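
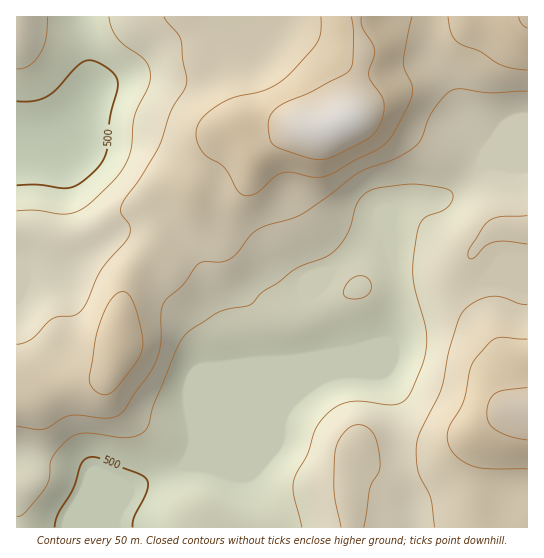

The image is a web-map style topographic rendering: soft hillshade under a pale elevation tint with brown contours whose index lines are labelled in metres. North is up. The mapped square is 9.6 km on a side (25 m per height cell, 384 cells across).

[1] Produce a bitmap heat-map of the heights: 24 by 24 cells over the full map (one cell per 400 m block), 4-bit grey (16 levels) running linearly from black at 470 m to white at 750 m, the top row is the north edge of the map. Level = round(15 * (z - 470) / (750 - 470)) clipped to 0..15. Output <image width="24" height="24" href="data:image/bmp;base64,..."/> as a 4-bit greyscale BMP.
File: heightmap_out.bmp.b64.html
<image width="24" height="24" href="data:image/bmp;base64,Qk2WAQAAAAAAAHYAAAAoAAAAGAAAABgAAAABAAQAAAAAACABAAATCwAAEwsAABAAAAAAAAAAAAAAABEREQAiIiIAMzMzAERERABVVVUAZmZmAHd3dwCIiIgAmZmZAKqqqgC7u7sAzMzMAN3d3QDu7u4A////AEIREjREM0VndmeJmVQhESMzM0Vnd2eJmVQhEiIiIjVnd3iZmVUyIzIiIiRnd3iru2ZVVUMiIiNXdmiszZiIhkMiIiNFVVeb3ZmZqFMiIiIjM0aLzImauXMiIiIiIjWKu3iJuoUzMzMiIjV5qmd5uoVEREQzMzV4mFZoqoZVREREQ0V3d1VnmYdmVUREREZ3d1VWeIh3ZVREREZ3d1ZmZ4iIdmZUREVnd1VWd4iIh3dlRERWdzM0Z4mZmYh1RERFZhESRomZq5qoZVVVVQABJXiavM3bqHZlVQABJGirzN7u2odlVREBJGeavN7u7JdmVSIRE1eImrzd3Kh3d0MhI1Z4iJq8y5iJmmQyNWd3d4msy5maq2QzRmd3d4isy6mqvA=="/>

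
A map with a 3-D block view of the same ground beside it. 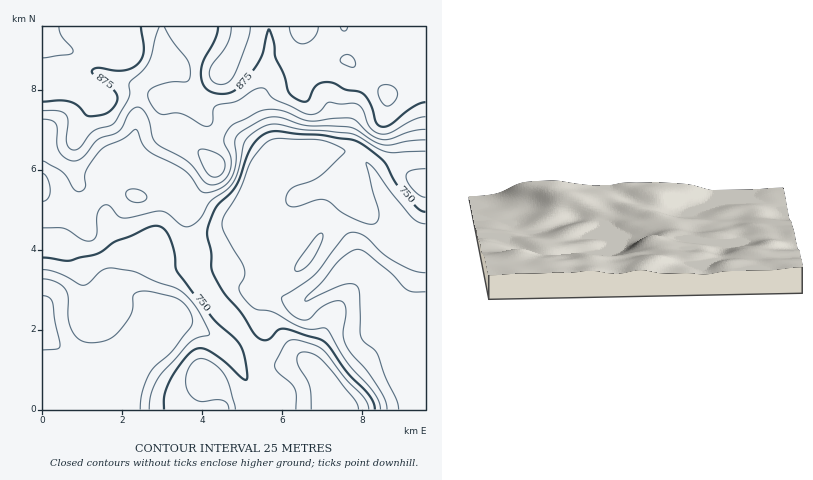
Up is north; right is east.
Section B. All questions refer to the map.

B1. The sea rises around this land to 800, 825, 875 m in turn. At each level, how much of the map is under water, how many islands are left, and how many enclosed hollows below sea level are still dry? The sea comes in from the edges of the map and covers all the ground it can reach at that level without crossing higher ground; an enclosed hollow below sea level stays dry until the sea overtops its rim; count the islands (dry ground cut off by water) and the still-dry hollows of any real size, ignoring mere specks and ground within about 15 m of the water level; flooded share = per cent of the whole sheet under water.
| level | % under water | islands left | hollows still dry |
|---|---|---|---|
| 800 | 67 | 0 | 0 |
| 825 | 72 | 0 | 0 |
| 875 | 86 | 0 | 0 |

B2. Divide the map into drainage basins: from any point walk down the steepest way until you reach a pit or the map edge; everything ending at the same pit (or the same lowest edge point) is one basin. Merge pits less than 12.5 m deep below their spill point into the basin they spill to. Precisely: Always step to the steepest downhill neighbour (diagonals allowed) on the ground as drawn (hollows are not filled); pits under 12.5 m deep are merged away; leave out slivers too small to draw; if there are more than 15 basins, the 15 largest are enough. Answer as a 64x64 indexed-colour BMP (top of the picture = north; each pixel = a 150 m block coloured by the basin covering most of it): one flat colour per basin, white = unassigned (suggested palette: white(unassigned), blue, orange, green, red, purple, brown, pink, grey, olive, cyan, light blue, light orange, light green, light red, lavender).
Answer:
<image width="64" height="64" href="data:image/bmp;base64,Qk12CAAAAAAAAHYAAAAoAAAAQAAAAEAAAAABAAQAAAAAAAAIAAATCwAAEwsAABAAAAAAAAAA////ALR3HwAOf/8ALKAsACgn1gC9Z5QAS1aMAMJ34wB/f38AIr28AM++FwDox64AeLv/AIrfmACWmP8A1bDFACIiIiIiIiIiIiIiIiIhEREiIiIiIiIiIRERERERERERIiIiIiIiIiIiIiIiIiEREiIiIiIiIiIiEREREREREREiIiIiIiIiIiIiIiIiIRESIiIiIiIiIiIRERERERERESIiIiIiIiIiIiIiIiIhESIiIiIiIiIiIhERERERERERIiIiIiIiIiIiIiIiIiESIiIiIiIiIiIhEREREREREREiIiIiIiIiIiIiIiIiIiIiIiIiIiIiIiERERERERERESIiIiIiIiIiIiIiIiIiIiIiIiIiIiIiERERERERERERIiIiIiIiIiIiIiIiIiIiIiIiIiEiIiEREREREREREREiIiIiIiIiIiIiIiIiIiIiIiIhERERERERERERERERESIiIiIiIiIiIiIiIiIiIiIiIhERERERERERERERERERIiIiIiIiIiIiIiIiIiIiIiIhEREREREREREREREREREiIiIiIiIiIiIiIiIiIiIiIhERERERERERERERERERESIiIiIiIiIiIiIiIiIiIiIiERERERERERERERERERERIiIiIiIiIiIiIiIiIiIiIiEREREREREREREREREREREiIiIiIiIiIiIiIiIiIiIiERERERERERERERERERERESIiIiIiIiIiIiIiIiIiIiERERERERERERERERERERERIiIiIiIiIiIiIiIiIiIiEREREREREREREREREREREREiIiIiIiIiIiIiIiIiIiERERERERERERERERERERERESIiIiIiIiIiIiIiIiIiERERERERERERERERERERERERIiIiIiIiIiIiIiIiIiIREREREREREREREREREREREREiIiIiIiIiIiIiIiIiIRERERERERERERERERERERERESIiIiIiIiIiIiIiIiIRERERERERERERERERERERERERIiIiIiIiIiIiIiIiIREREREREREREREREREREREREREiIiIiIiIiIiIiIiIhERERERERERERERERERERERERESIiIiIiIiIiIiIiIiERERERERERERERERERERERERERIiIiIiIiIiIiIiIiIREREREREREREREREREREREREREiIiIiIiIiIiIiIiIhERERERERERERERERERERERERESIiIiIiIiIiIiIiIhERERERERERERERERERERERERERIiIiIiIiIiIiIiIiEREREREREREREREREREREREREREiIiIiIiIiIiIiIiIRERERERERERERERERERERERERESIiIiIiIiIiIiIiIhERERERERERERERERERERERERERIiIiIiIiIiIiIiIiEREREREREREREREREREREREREREiIiIiIiIiIiIiIiIRERERERERERERERERERERERERESIiIiIiIiIiIiIiIhERERERERERERERERERERERERERIiIiIiIiIiIiIiIREREREREREREREREREREREREREREiIiIiIiIiIiERERERERERERERERERERERERERERERESIiIiIiIiERERERERERERERERERERERERERERERERERIiIiIREREREREREREREREREREREREREREREREREREREiIiIRERERERERERERERERERERERERERERERERERERESIiIhERERERERERERERERERERERERERERERERERERERIiIhEREREREREREREREREREREREREREREREREREREREiIiERERERERERERERERERERERERERERERERERERERESIiIRERERERERERERERERERERERERERERERERERERERIiIhEREREREREREREREREREREREREREREREREREREREiIiERERERERERERERERERERERERERERERERERERERESIiIhERERERERERERERERERERERERERERERERERERERIiIiEREREREREREREREREREREREREREREREREREREREiIiIhERERERERERERERERERERERERERERERERERERESIiIiERERERERERERERERERERERERERERERERERERERIiIiIhEREREREREREREREREREREREREREREREREREREiIiIiERERERERERERERERERERERERERERERERERERESIiIiIhERERERERERERERERERERERERERERERERERERIiIiIiEREREREREREREREREREREREREREREREREREREiIiIRERERERERERERERERERERERERERERERERERERERERERERERERERERERERERERERERERERERERERERERERERERERERERERERERERERERERERERERERERERERERERERERERERERERERERERERERERERERERERERERERERERERERERERERERERERERERERERERERERERERERERERERERERERERERERERERERERERERERERERERERERERERERERERERERERERERERERERERERERERERERERERERERERERERERERERERERERERERERERERERERERERERERERERERERERERERERERERERERERERERERERERERERERERERERERERERERERERERERERERERERERERERERERERERERERERERERERERERERERERERERERERERERERERERERERERERER"/>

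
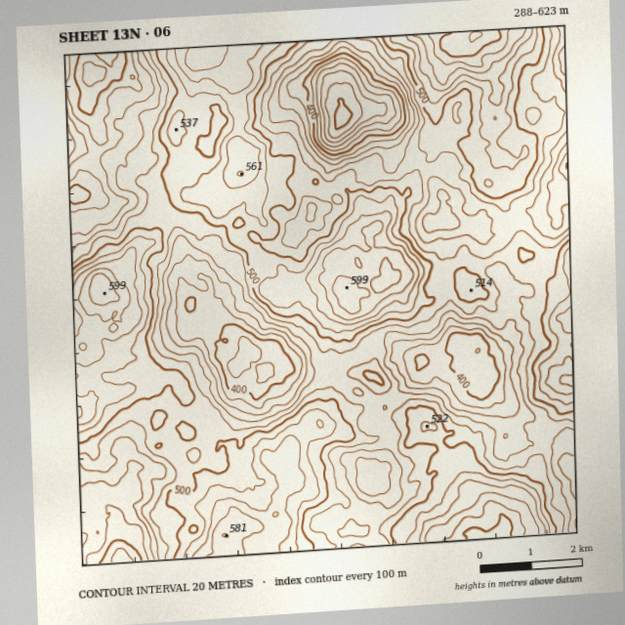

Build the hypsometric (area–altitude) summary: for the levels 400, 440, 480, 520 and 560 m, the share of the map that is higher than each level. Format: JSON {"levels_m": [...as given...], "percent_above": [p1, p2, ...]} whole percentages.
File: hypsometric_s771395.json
{"levels_m": [400, 440, 480, 520, 560], "percent_above": [94, 81, 56, 24, 7]}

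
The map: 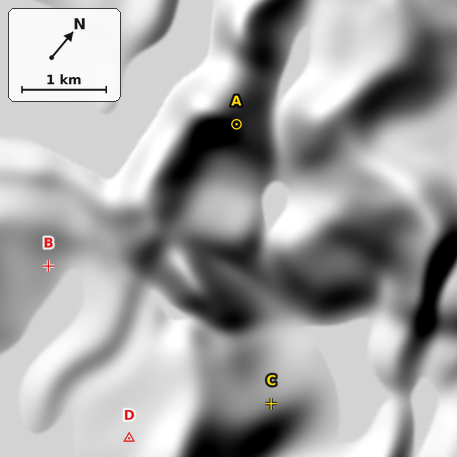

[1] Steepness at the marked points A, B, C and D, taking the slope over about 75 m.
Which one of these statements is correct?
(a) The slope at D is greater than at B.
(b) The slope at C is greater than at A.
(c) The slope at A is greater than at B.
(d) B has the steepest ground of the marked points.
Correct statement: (c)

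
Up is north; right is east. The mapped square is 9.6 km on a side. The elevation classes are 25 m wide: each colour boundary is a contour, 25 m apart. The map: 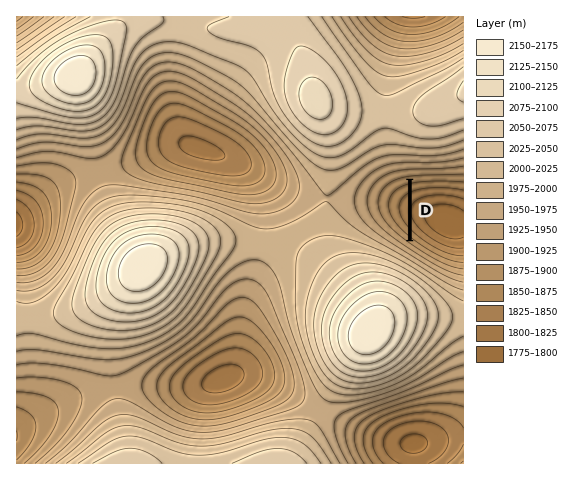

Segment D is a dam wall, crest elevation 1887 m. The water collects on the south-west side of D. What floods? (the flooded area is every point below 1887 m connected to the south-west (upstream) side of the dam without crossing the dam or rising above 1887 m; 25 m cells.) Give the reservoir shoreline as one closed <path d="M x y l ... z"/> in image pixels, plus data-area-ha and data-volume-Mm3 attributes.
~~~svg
<path d="M407 180l-5 2-11 6-5 6-2 6 0 8 3 9 19 21 2-1-1-57z" data-area-ha="45" data-volume-Mm3="10.20"/>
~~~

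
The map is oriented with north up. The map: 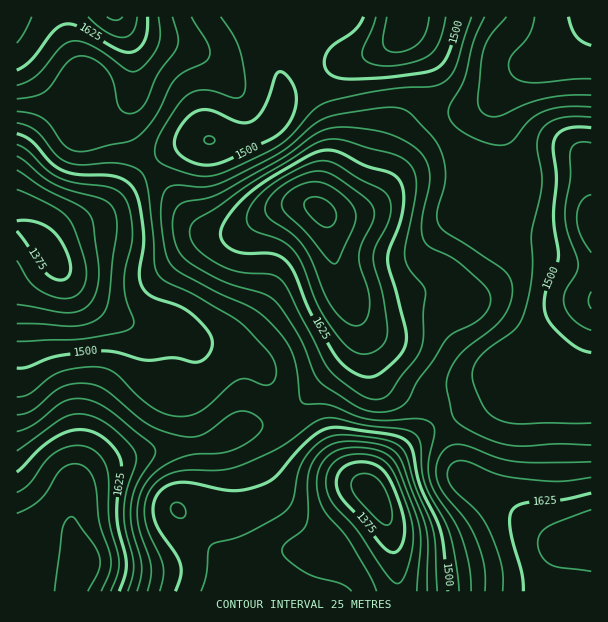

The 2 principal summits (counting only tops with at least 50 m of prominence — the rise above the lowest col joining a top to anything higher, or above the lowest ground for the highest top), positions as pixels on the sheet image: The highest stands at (321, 210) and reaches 1732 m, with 396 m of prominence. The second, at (83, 566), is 1715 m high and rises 170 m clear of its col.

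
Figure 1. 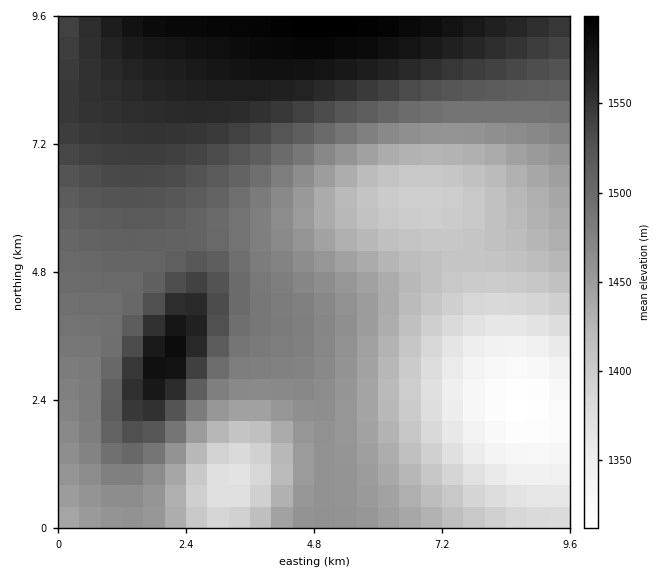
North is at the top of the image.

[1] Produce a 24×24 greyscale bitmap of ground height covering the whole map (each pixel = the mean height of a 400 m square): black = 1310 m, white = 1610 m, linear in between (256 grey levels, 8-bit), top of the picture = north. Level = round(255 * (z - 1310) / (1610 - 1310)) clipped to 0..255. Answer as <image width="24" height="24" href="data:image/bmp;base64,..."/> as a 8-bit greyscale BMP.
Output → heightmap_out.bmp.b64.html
<image width="24" height="24" href="data:image/bmp;base64,Qk12BgAAAAAAADYEAAAoAAAAGAAAABgAAAABAAgAAAAAAEACAAATCwAAEwsAAAABAAAAAAAAAAAAAAEBAQACAgIAAwMDAAQEBAAFBQUABgYGAAcHBwAICAgACQkJAAoKCgALCwsADAwMAA0NDQAODg4ADw8PABAQEAAREREAEhISABMTEwAUFBQAFRUVABYWFgAXFxcAGBgYABkZGQAaGhoAGxsbABwcHAAdHR0AHh4eAB8fHwAgICAAISEhACIiIgAjIyMAJCQkACUlJQAmJiYAJycnACgoKAApKSkAKioqACsrKwAsLCwALS0tAC4uLgAvLy8AMDAwADExMQAyMjIAMzMzADQ0NAA1NTUANjY2ADc3NwA4ODgAOTk5ADo6OgA7OzsAPDw8AD09PQA+Pj4APz8/AEBAQABBQUEAQkJCAENDQwBEREQARUVFAEZGRgBHR0cASEhIAElJSQBKSkoAS0tLAExMTABNTU0ATk5OAE9PTwBQUFAAUVFRAFJSUgBTU1MAVFRUAFVVVQBWVlYAV1dXAFhYWABZWVkAWlpaAFtbWwBcXFwAXV1dAF5eXgBfX18AYGBgAGFhYQBiYmIAY2NjAGRkZABlZWUAZmZmAGdnZwBoaGgAaWlpAGpqagBra2sAbGxsAG1tbQBubm4Ab29vAHBwcABxcXEAcnJyAHNzcwB0dHQAdXV1AHZ2dgB3d3cAeHh4AHl5eQB6enoAe3t7AHx8fAB9fX0Afn5+AH9/fwCAgIAAgYGBAIKCggCDg4MAhISEAIWFhQCGhoYAh4eHAIiIiACJiYkAioqKAIuLiwCMjIwAjY2NAI6OjgCPj48AkJCQAJGRkQCSkpIAk5OTAJSUlACVlZUAlpaWAJeXlwCYmJgAmZmZAJqamgCbm5sAnJycAJ2dnQCenp4An5+fAKCgoAChoaEAoqKiAKOjowCkpKQApaWlAKampgCnp6cAqKioAKmpqQCqqqoAq6urAKysrACtra0Arq6uAK+vrwCwsLAAsbGxALKysgCzs7MAtLS0ALW1tQC2trYAt7e3ALi4uAC5ubkAurq6ALu7uwC8vLwAvb29AL6+vgC/v78AwMDAAMHBwQDCwsIAw8PDAMTExADFxcUAxsbGAMfHxwDIyMgAycnJAMrKygDLy8sAzMzMAM3NzQDOzs4Az8/PANDQ0ADR0dEA0tLSANPT0wDU1NQA1dXVANbW1gDX19cA2NjYANnZ2QDa2toA29vbANzc3ADd3d0A3t7eAN/f3wDg4OAA4eHhAOLi4gDj4+MA5OTkAOXl5QDm5uYA5+fnAOjo6ADp6ekA6urqAOvr6wDs7OwA7e3tAO7u7gDv7+8A8PDwAPHx8QDy8vIA8/PzAPT09AD19fUA9vb2APf39wD4+PgA+fn5APr6+gD7+/sA/Pz8AP39/QD+/v4A////AHB4fX96aVFCRltyfoB+enVuZVtRSEE9O3Z9goN8aEk1NEhmen99eXJoXVBDOTEtLXyEjo+Eb082MUBfd399d21hUkM0KCAdH4KLnKSYfmBGPEdgd398dGlaSDUlGBEPE4aQqLqzmHhhVVpre4B8cmRSPioZDAYGDIuSrcrPtpJ8cnN6gYJ8cWFNOCMSBwIDCo6Tq8/h0q2Ph4WHh4R8cGBMNiISCAQGD5KUpMrn5cWgkY+Oi4Z+cmFOOSYXDwwQGZaXnrzg69WvmJSRjoiAdGVTQC8jHBofKJqbnK3O49m5nZaTj4mBdmlZSjwyLS0xOZ2en6S60dK8oZaTjoiAd2tfU0hBPj9DSqChoqOrvMO3oZWQioN8c2phWFFNTU9TWKOlpqanrLKtnpKLg3tza2NdWFVUVVldYqWoqquqqaikmY+GfHJpYFlVUlJUWF1jaKmtr7CvraiimY+Dd2tgV1BMS01SWF5la6+ztre2tK+on5OHeWtfVU5KSUxRWGBob7e7vr++vLexqJ2Rg3ZpXlZSUVNYX2Zudb/DxsbGxMG8tayilYl9cmplY2RnbHJ5fsbKzM3NzMvIxL62rKKYj4eBfn1+gYSIi8rNz9HS09TT0s7Kw7y0raagnJqYmJmam8nO0dTW2Nrc3dzb19POyMK9uLWyr62rqsfO1Njb3uDj5ebn5uTh3dnUz8vGwr67t8bQ2N7i5Obp6+3v8O/u6+jk39vW0czHwsPR3ebs7u/v8PL09fb19PHu6uXg29XQyg=="/>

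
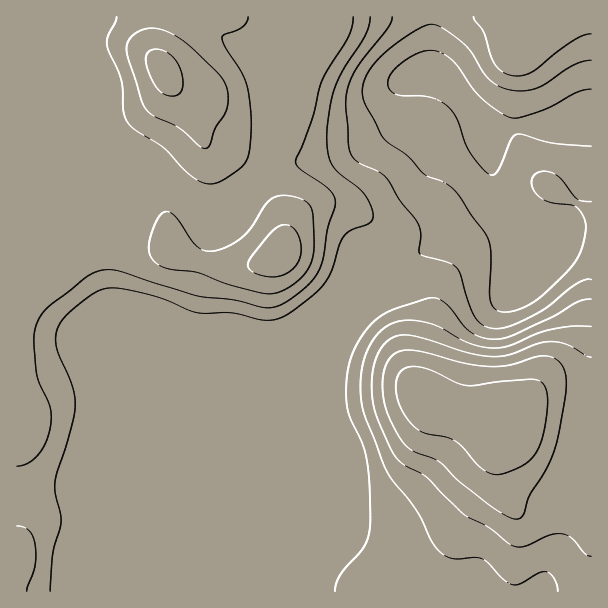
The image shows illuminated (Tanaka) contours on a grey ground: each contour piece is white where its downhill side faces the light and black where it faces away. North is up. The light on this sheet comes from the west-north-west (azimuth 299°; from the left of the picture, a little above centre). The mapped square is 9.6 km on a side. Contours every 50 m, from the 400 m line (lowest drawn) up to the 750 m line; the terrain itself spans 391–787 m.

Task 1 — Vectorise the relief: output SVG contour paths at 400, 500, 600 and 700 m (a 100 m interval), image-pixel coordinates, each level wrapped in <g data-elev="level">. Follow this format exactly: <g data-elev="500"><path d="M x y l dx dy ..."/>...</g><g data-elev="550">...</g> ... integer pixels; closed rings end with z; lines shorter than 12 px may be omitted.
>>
<g data-elev="400"><path d="M591 146l-37-3-32-9-6 0-6 7-12 29-3 4-4 1-9-7-12-16-5-9-8-24-10-13-7-5-9-4-35-3-6-4-2-7 4-10 11-11 16-9 13-3 9 3 10 6 7 7 13 20 9 11 17 13 15 8 7 0 23-7 34-18 15-4"/></g><g data-elev="500"><path d="M591 279l-7 1-8 4-30 24-18 10-21 9-15 1-10-4-8-8-6-16-7-25-5-8-7-4-29-9 1-21-5-12-16-20-14-24-8-6-22-10-5-6-2-9-3-42 3-20 10-19 29-38 4-10"/><path d="M473 17l11 16 7 23 4 9 8 7 10 4 9 0 9-4 41-31 10-5 9-2"/></g><g data-elev="600"><path d="M27 591l8-25 0-21-2-9-4-6-6-3-6-1"/><path d="M17 466l12-3 10-10 8-13 4-15-1-18-11-24-3-12-2-32 2-15 5-9 6-7 42-33 13-5 14 0 81 26 37 4 33 8 9-1 11-5 16-13 11-11 8-17 5-31 8-23 0-7-6-11-28-19-4-5-1-4 16-42 10-38 26-44 4-10 1-10"/><path d="M591 326l-19 0-21 3-14 4-28 13-17 2-12-2-12-3-27-15-12-5-16-3-14 1-13 6-11 11-9 16-5 18 0 20 2 18 21 56 8 13 25 33 14 28 6 9 7 6 8 3 24-1 7 2 21 21 9 5 8-1 19-12 8 0 7 7 3 12"/></g><g data-elev="700"><path d="M510 518l8 1 5-4 7-20 15-24 9-21 5-18 7-42 0-15-4-10-7-6-10-3-11 1-25 8-17 2-27-4-49-12-12-1-9 4-6 6-4 8-2 10 0 14 4 21 14 27 12 11 27 11 21 21 31 24z"/><path d="M265 276l11 1 9-3 8-5 6-8 2-9-1-11-4-10-6-5-8-1-9 5-24 31-1 5 2 4z"/><path d="M201 147l5 1 3-2 6-17 12-19 1-15-4-14-7-9-23-22-18-14-11-5-10-3-9 1-8 3-9 7-2 11 16 55 8 9 28 14z"/></g>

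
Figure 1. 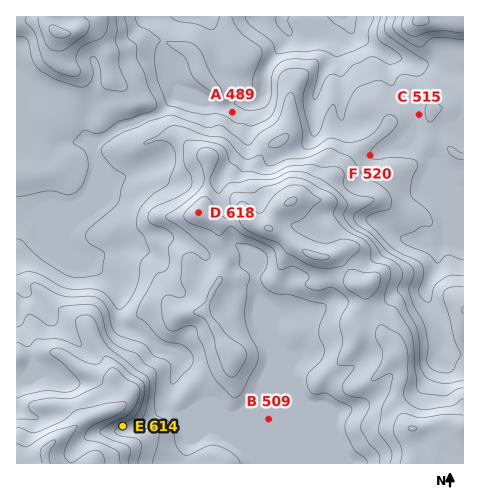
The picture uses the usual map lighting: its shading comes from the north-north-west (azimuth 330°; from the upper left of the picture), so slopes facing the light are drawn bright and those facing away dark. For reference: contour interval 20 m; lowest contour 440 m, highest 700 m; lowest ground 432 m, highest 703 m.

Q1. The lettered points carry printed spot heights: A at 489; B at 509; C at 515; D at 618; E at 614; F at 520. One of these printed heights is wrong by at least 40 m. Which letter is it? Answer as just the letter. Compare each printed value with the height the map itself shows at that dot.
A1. B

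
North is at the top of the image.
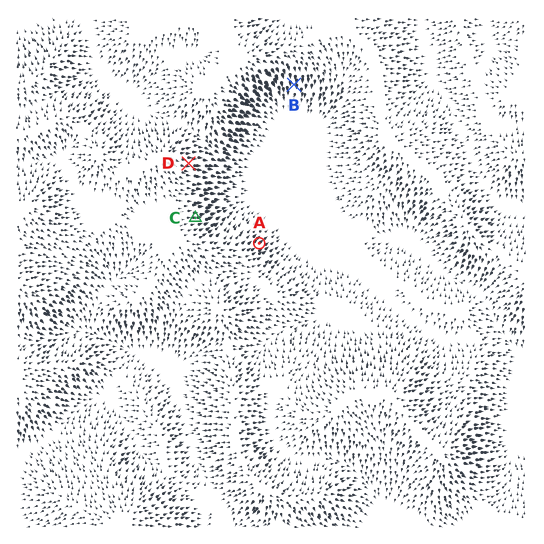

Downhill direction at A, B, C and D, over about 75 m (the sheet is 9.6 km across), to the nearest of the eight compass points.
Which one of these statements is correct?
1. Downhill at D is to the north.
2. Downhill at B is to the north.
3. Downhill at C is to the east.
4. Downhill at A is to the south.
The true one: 3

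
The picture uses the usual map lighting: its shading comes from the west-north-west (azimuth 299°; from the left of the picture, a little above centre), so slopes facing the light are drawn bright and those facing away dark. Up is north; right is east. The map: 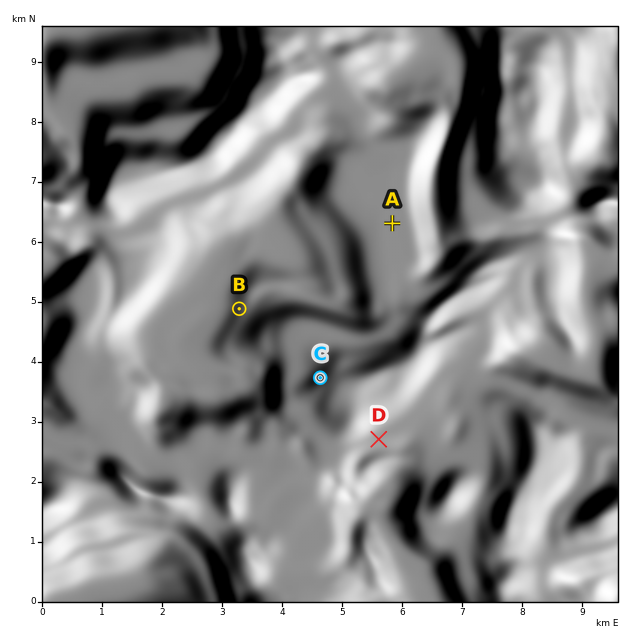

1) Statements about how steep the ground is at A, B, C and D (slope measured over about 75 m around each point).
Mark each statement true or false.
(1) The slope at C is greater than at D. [true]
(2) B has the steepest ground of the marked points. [false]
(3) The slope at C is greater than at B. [true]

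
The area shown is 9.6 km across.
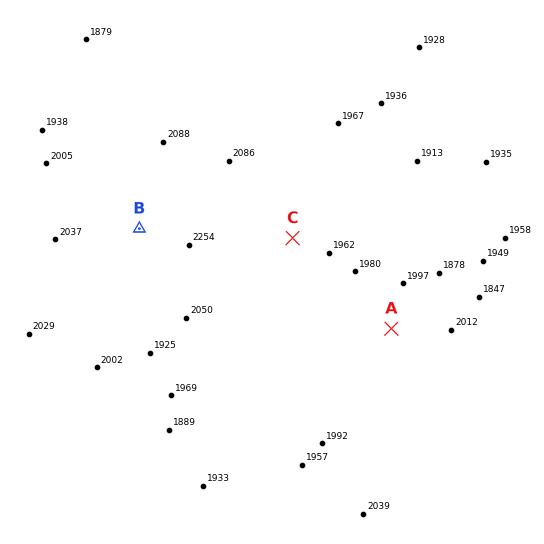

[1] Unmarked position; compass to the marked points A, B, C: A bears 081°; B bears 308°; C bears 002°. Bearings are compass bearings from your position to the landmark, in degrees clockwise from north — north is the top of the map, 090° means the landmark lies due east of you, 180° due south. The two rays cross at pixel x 289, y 345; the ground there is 2030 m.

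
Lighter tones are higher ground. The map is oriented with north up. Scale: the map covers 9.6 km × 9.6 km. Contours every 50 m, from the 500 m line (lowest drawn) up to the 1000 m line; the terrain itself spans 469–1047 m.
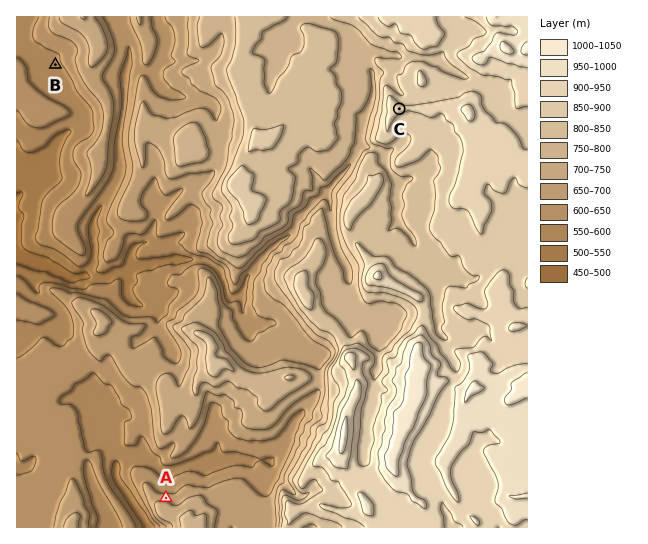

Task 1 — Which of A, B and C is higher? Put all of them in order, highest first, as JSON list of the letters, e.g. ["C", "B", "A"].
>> ["C", "A", "B"]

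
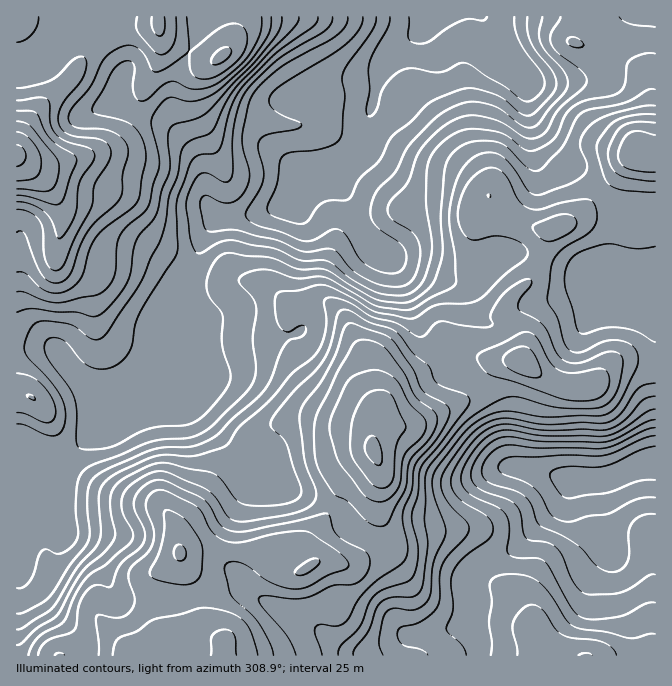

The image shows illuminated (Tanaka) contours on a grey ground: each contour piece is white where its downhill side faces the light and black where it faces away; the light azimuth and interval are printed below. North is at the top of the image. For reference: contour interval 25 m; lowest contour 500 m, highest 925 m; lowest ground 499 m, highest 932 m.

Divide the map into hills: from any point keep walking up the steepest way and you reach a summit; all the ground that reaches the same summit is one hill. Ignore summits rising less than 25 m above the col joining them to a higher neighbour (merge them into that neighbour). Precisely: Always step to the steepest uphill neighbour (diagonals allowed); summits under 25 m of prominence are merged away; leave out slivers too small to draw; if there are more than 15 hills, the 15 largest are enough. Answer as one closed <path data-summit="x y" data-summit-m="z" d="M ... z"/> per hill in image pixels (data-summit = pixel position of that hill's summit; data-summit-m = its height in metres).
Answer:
<path data-summit="374 450" data-summit-m="880" d="M338 168l-33 1-6 6-6 18-8 11-17 7-21 5-28 2-10 9-25 53 0 23 5 17 2 17-2 1 0 20-8 24 15 26 32 37 16 14 18 10 12 12 13 8 37 12 18 10 23 27 15 6 32 35 12 5 41 0 4-12 9-9 30-10 9-5 46-46 10-22-62-15-5-10-10-55-12-12-17-12-18-8-15-30-15-15-21-55-7-10-21-15-11-15-18-41z"/><path data-summit="17 155" data-summit-m="932" d="M94 21l-16 5-11 8-32 30-19 4 0 280 34 0 7 3 9 14 42 43 9 0 47-24 22-31 3-6 2-14-7-30 0-23 14-25 8-23 13-15-5-4-8-13-5-35-8-15-10-12-14-14-32-10-14-9-4-8 4-29-29-40z"/><path data-summit="224 655" data-summit-m="879" d="M40 454l-24 1 1 201 461-1-2-17-7-13 0-27-4-14-41 0-12-5-32-35-15-6-23-27-18-10-40-13-26-20 0 7-20 37-7 32 0 20 23 30-9-6-15 0-51 13-57-2-9-7-19-35-14-13-12-6-4-6-3-12-7-12 7-48z"/><path data-summit="559 227" data-summit-m="739" d="M482 16l-65 0-1 17-30 27-8 18-10 42-4 25-10 14-15 9 2 19 13 31 12 20 19 16 20 12 45 15 8 2 12-2 27-20 13-7 10-1 64 20 26 11 1-2-7-7 9-20 5-30 0-15-7-10-16-16-15-13-18-10-11-11-22-37-1-26-4-9-23-26z"/><path data-summit="222 55" data-summit-m="805" d="M415 16l-213 0-6 22-17 32-5 15-1 28 6 19 14 16 8 15 3 14 2 23 8 13 6 5 14 0 40-9 11-5 4-4 10-25 6-6 35-1 14-9 9-11 3-8 2-20 11-47 7-13 30-27 2-15z"/><path data-summit="522 362" data-summit-m="794" d="M392 258l-1 2 10 15 12 35 6 13 15 15 15 30 18 8 17 12 12 12 10 55 6 11 28 5 27 8 37 0 11-3 24-12 17-2-1-154-21-5-12-7-32-10-38 15-28 5-30 17-6 0-9-10-8-23-6-6-60-18z"/><path data-summit="180 554" data-summit-m="878" d="M189 348l-25 36-52 27-24 27-29 27-5 43 7 12 3 12 4 6 12 6 14 13 19 35 9 7 57 2 51-13 19 0-18-24 0-20 7-32 20-37 0-7-28-20-37-45-12-21 8-24z"/><path data-summit="587 655" data-summit-m="701" d="M655 463l-11 0-40 16-30 0-11 23-46 46-9 5-30 10-9 9-3 6 0 12 3 8 0 27 7 13 2 18 178-1z"/><path data-summit="637 153" data-summit-m="775" d="M655 16l-26 0-8 7-10 35-5 10-9 10-35 5-30 0-5-4-3 1 4 7 1 26 22 37 11 11 18 10 15 13 16 16 7 10 0 15-5 30-9 20 16 21 9 5 21 7 6-1z"/><path data-summit="32 397" data-summit-m="725" d="M50 348l-26 0-8 2 0 103 24 1 22 7 15-12 39-41-8 0-42-43-8-13z"/><path data-summit="159 23" data-summit-m="830" d="M200 16l-98 0-9 9 30 43 0 9-4 8 0 12 4 8 14 9 32 10 13 14 1-3-7-10-3-12 0-20 6-23 17-32 5-15z"/><path data-summit="17 17" data-summit-m="824" d="M100 16l-83 0-1 51 6 1 13-4 32-30 11-8 16-5z"/>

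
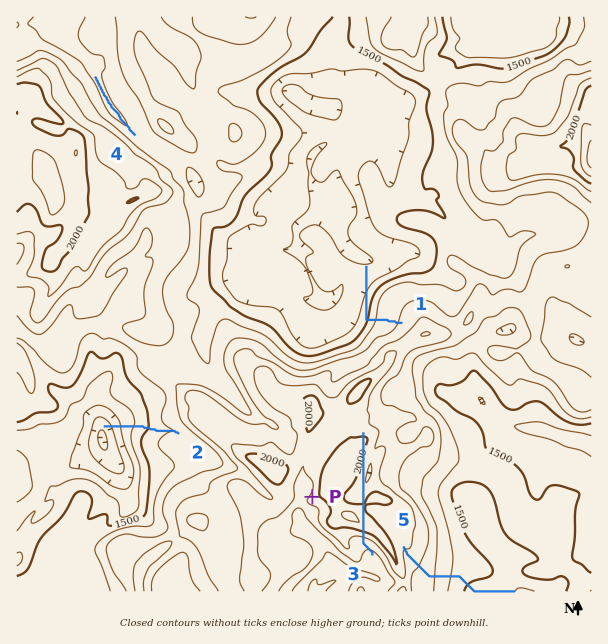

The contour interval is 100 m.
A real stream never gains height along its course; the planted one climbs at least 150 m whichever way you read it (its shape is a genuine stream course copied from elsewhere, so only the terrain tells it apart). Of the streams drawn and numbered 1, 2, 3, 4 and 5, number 3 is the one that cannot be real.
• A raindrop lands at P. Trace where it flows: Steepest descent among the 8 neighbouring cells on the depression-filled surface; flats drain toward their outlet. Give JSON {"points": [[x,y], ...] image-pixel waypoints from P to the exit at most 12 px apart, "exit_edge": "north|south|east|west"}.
{"points": [[312, 497], [300, 498], [300, 510], [302, 522], [312, 534], [323, 546], [329, 558], [324, 570], [314, 582], [318, 591]], "exit_edge": "south"}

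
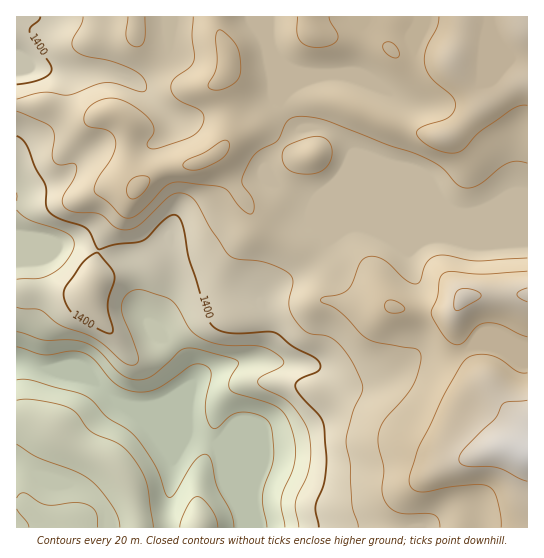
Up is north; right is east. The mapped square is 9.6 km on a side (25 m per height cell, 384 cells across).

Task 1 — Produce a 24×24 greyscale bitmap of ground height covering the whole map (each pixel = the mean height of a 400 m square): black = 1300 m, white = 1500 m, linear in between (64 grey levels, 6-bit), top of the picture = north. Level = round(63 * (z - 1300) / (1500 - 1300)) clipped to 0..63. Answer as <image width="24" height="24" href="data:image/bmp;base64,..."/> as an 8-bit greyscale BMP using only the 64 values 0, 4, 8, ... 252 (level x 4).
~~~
<image width="24" height="24" href="data:image/bmp;base64,Qk12BgAAAAAAADYEAAAoAAAAGAAAABgAAAABAAgAAAAAAEACAAATCwAAEwsAAAABAAAAAAAAAAAAAAEBAQACAgIAAwMDAAQEBAAFBQUABgYGAAcHBwAICAgACQkJAAoKCgALCwsADAwMAA0NDQAODg4ADw8PABAQEAAREREAEhISABMTEwAUFBQAFRUVABYWFgAXFxcAGBgYABkZGQAaGhoAGxsbABwcHAAdHR0AHh4eAB8fHwAgICAAISEhACIiIgAjIyMAJCQkACUlJQAmJiYAJycnACgoKAApKSkAKioqACsrKwAsLCwALS0tAC4uLgAvLy8AMDAwADExMQAyMjIAMzMzADQ0NAA1NTUANjY2ADc3NwA4ODgAOTk5ADo6OgA7OzsAPDw8AD09PQA+Pj4APz8/AEBAQABBQUEAQkJCAENDQwBEREQARUVFAEZGRgBHR0cASEhIAElJSQBKSkoAS0tLAExMTABNTU0ATk5OAE9PTwBQUFAAUVFRAFJSUgBTU1MAVFRUAFVVVQBWVlYAV1dXAFhYWABZWVkAWlpaAFtbWwBcXFwAXV1dAF5eXgBfX18AYGBgAGFhYQBiYmIAY2NjAGRkZABlZWUAZmZmAGdnZwBoaGgAaWlpAGpqagBra2sAbGxsAG1tbQBubm4Ab29vAHBwcABxcXEAcnJyAHNzcwB0dHQAdXV1AHZ2dgB3d3cAeHh4AHl5eQB6enoAe3t7AHx8fAB9fX0Afn5+AH9/fwCAgIAAgYGBAIKCggCDg4MAhISEAIWFhQCGhoYAh4eHAIiIiACJiYkAioqKAIuLiwCMjIwAjY2NAI6OjgCPj48AkJCQAJGRkQCSkpIAk5OTAJSUlACVlZUAlpaWAJeXlwCYmJgAmZmZAJqamgCbm5sAnJycAJ2dnQCenp4An5+fAKCgoAChoaEAoqKiAKOjowCkpKQApaWlAKampgCnp6cAqKioAKmpqQCqqqoAq6urAKysrACtra0Arq6uAK+vrwCwsLAAsbGxALKysgCzs7MAtLS0ALW1tQC2trYAt7e3ALi4uAC5ubkAurq6ALu7uwC8vLwAvb29AL6+vgC/v78AwMDAAMHBwQDCwsIAw8PDAMTExADFxcUAxsbGAMfHxwDIyMgAycnJAMrKygDLy8sAzMzMAM3NzQDOzs4Az8/PANDQ0ADR0dEA0tLSANPT0wDU1NQA1dXVANbW1gDX19cA2NjYANnZ2QDa2toA29vbANzc3ADd3d0A3t7eAN/f3wDg4OAA4eHhAOLi4gDj4+MA5OTkAOXl5QDm5uYA5+fnAOjo6ADp6ekA6urqAOvr6wDs7OwA7e3tAO7u7gDv7+8A8PDwAPHx8QDy8vIA8/PzAPT09AD19fUA9vb2APf39wD4+PgA+fn5APr6+gD7+/sA/Pz8AP39/QD+/v4A////AExMTExMVEhEWEQwNExwhJSgrLCwvMDI1ExISExQWEQ4SDgwNExshJSktMDEwMDM2EhISFBYWDgsODAwMEBgfJSkuMjU2Njc5ExQVFhYRCwoMDAwMDxYfJSouMTU4Ojw+FRYWExAMCgoLDAwMEBggJiouMDM2ODs8FRUTDwsKCgoLDg4PFBwhJSgsLjE1Njg6EA4MCwsODQsLEBQYHCEiJCcpLC80Njc2CgoKCxIXFA8MDxQXGh4hJScpKy4xNTQyDhAPExsaFRQUGBkaHSEkJyosLC4yMjIyFhcbHx8XFBYcICEhIiYoKy8wLzE2MzM0GhsgIx4XFxkeIiIiJCksLTAyMTI4ODc4GhsfIyAbGxwgIiMjJCgrLC4vLTA2NjY2FhcbIB8dHh4hJCUmJygqKywsKi0uLS0uFhYZHyEhHx8iJikqKikpKiopKSkpKSkpGRwhJCgqIyAkKCssKikpKSkpKSkpKSkpGiAnKy4yLCUnKywrKyopKSkpKSkqKikpHCIlKi8yMS8wLy0rKywrKSkpKSotLisqHyQnKCwuLi8yMi8sLC8uKikqLC8yMC4tISUpKi0uLCstMTEuLCwsKy0wMTQ1MzAvJigpLS8uKiksLy8uLS0uMDEwLjAzNTQxIyUlJyknKC0wMjEuLS0uLi0tLjEzNTU2HB8iJCUmKSsuMzIuLS0tLS0wMTM2NTU2HiElJygrKyotMzEtLjEyMTEyMjM2NTU2HyAkJyktKyotMi8tLzMzMjEyMjI1NTU3A=="/>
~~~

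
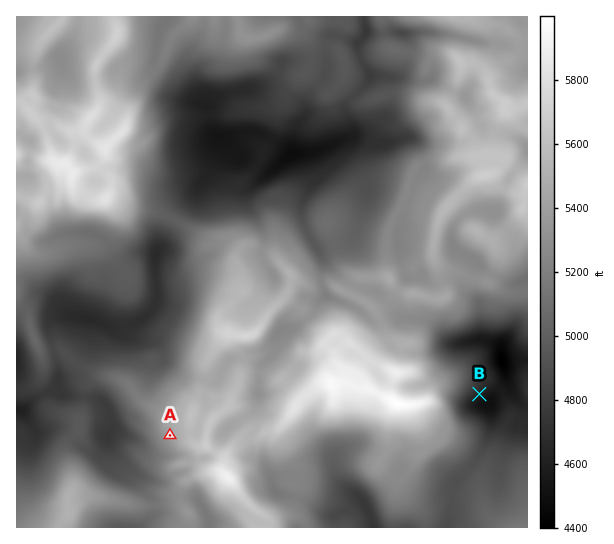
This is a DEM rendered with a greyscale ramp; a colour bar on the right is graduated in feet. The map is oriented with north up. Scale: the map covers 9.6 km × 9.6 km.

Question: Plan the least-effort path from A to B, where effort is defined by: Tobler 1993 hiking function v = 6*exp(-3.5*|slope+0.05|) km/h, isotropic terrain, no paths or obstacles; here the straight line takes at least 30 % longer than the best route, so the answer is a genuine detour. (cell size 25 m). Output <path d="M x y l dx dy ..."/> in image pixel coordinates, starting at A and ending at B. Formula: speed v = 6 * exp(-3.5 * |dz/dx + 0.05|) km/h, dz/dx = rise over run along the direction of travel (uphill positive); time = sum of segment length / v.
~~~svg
<path d="M170 435l11 6 2 2 16 8 12 0 3-1 5 0 16-8 32 0 3 1 5 0 32-16 58 0 21 11 20 0 8 4 28 0 8-4 5-5 3-6 0-18 3-6 2-2 3-2 11-5 2 0"/>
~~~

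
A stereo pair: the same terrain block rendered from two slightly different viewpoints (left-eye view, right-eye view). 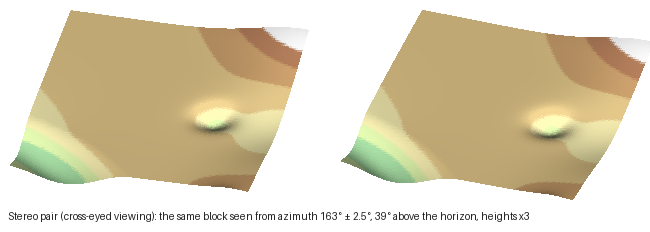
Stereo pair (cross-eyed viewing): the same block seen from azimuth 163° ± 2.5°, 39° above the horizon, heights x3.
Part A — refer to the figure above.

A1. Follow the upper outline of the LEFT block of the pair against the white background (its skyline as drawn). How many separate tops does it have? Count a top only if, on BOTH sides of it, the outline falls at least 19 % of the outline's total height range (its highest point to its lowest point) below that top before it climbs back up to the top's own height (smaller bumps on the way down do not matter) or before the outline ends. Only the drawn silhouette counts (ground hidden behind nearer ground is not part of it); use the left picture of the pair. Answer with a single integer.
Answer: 0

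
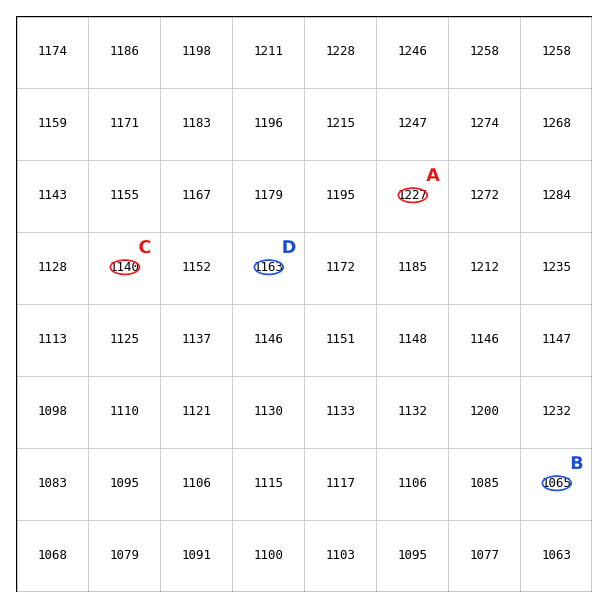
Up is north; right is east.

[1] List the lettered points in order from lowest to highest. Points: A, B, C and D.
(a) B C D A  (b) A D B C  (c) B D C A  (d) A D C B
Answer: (a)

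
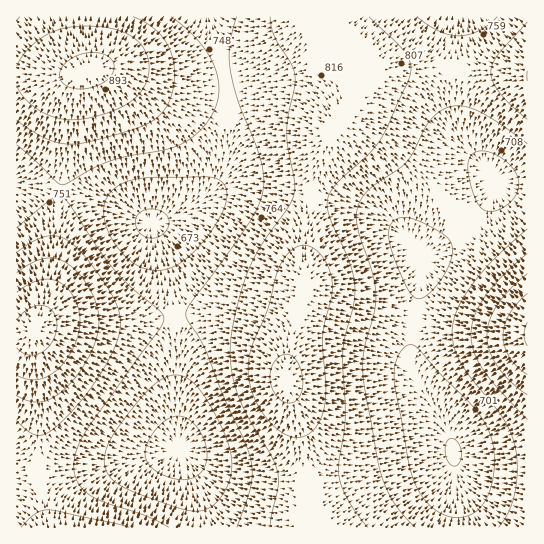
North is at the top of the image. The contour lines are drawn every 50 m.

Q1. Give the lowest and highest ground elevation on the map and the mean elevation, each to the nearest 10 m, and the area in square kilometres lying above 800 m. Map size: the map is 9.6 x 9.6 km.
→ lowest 630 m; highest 970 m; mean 770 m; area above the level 31.5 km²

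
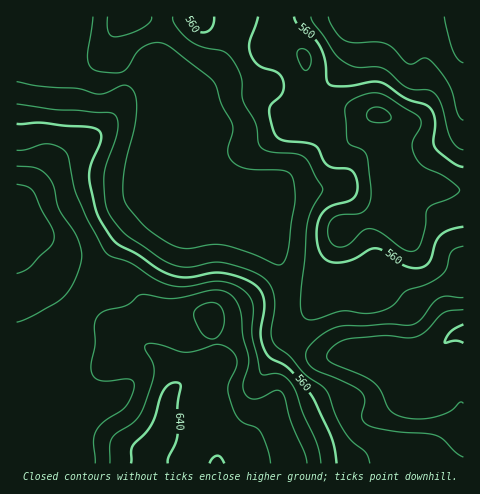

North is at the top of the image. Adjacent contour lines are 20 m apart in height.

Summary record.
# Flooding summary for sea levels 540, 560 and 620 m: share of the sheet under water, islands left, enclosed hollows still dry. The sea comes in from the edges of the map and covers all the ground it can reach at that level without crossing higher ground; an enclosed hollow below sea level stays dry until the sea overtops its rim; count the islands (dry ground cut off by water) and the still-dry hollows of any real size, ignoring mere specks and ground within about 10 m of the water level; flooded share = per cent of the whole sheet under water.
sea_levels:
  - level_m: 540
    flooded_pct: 41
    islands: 0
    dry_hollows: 0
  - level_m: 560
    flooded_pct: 54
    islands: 0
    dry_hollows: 0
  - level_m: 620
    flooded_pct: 92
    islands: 0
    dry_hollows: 0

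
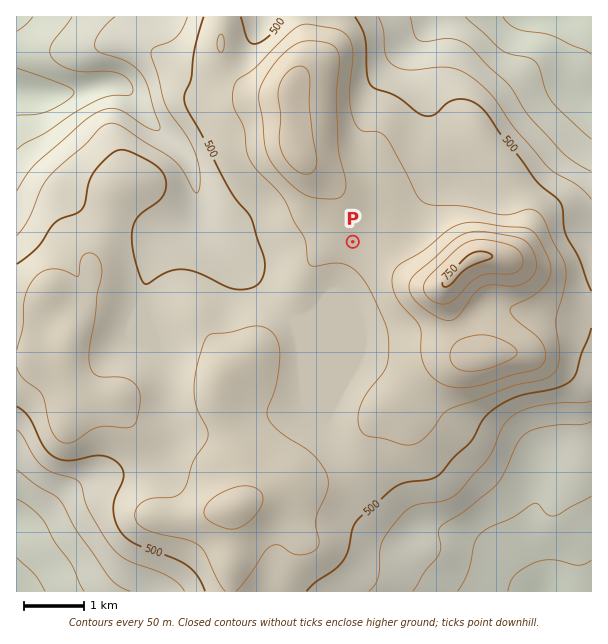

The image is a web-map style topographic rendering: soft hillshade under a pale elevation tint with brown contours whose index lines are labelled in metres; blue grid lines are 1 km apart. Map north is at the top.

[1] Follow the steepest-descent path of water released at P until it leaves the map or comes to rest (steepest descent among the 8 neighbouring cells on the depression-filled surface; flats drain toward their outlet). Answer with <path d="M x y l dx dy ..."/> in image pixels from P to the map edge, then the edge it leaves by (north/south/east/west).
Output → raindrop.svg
<path d="M353 242l0 7-3 5 0 3-3 6 0 4-2 2 0 4-3 6 0 6-1 3-3 0-8 6-3 0-19 20-3 1-17 0-78-78 0-1-6-8-1-6-2-1 0-3-1-2 0-7-2-2 0-10-1-2-2-15-1-1-2-9-6-12-3-3 0-2-42-42-6-10-15-15-3-2-16 0-2 2-4 0-2 1-4 0-2 2-4 0-2 1-6 0-1 2-12 0-2 1-40 0-3-1"/>
exit: west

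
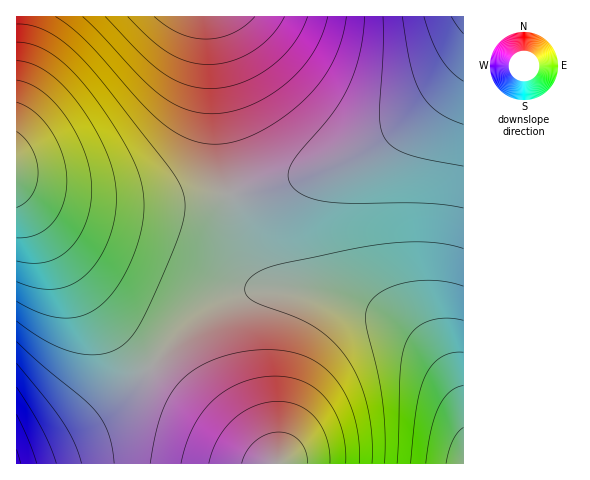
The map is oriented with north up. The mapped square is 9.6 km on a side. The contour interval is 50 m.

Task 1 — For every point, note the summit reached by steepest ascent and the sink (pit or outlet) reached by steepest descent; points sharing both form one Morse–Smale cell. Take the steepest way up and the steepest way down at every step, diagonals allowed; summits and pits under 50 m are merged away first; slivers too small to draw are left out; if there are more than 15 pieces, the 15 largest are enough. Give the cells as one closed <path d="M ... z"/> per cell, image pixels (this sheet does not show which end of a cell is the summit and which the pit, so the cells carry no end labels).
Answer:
<path d="M287 289l-37 1-32 12-23 16-44 49 104 84 18 13 191-1 0-54-2-9-20-36-28-30-21-15-32-15-33-9z"/><path d="M209 16l-192 0-1 163 33 14 50 10 75 0 56-9-10-75-7-83z"/><path d="M463 66l-25 30-18 17-27 21-24 15-27 13-45 16-66 17 16 61 9 18 9 9 11 5 32 3 39 9 46 19 21 15 24 26 13 18 12 30z"/><path d="M463 16l-253 0 14 135 7 43 50-11 49-17 39-17 38-26 31-27 26-30z"/><path d="M17 179l0 15 28 36 47 70 30 39 29 28 35-40 27-22 15-8 22-7 32-2-17-5-12-14-13-34-10-41-56 9-75 0-50-10z"/><path d="M17 192l0 264 32-12 32-16 34-25 35-35-45-50-60-88z"/><path d="M152 367l-27 27-27 22-49 28-31 11-2 8 257 0-18-12z"/>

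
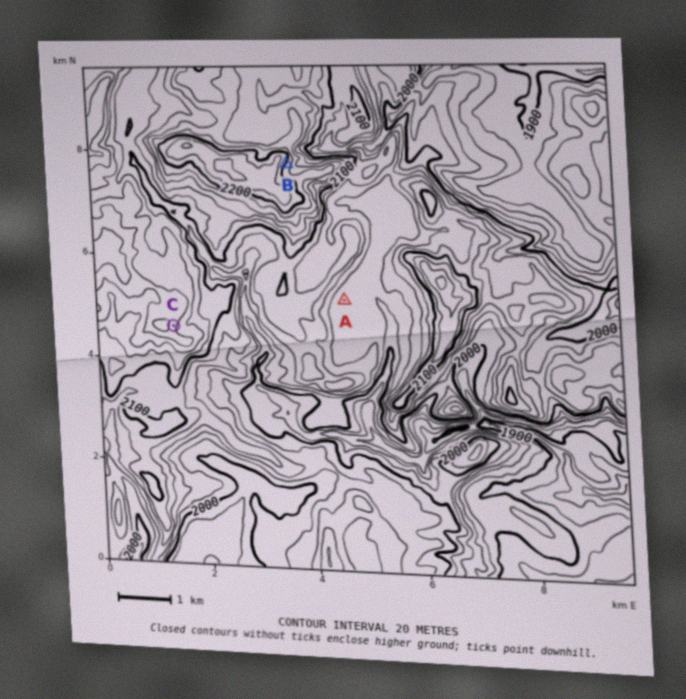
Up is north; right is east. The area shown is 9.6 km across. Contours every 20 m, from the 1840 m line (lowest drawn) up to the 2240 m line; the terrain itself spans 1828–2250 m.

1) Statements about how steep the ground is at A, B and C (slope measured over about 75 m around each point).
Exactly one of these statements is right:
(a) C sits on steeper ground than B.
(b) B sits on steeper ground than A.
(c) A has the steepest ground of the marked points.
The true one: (b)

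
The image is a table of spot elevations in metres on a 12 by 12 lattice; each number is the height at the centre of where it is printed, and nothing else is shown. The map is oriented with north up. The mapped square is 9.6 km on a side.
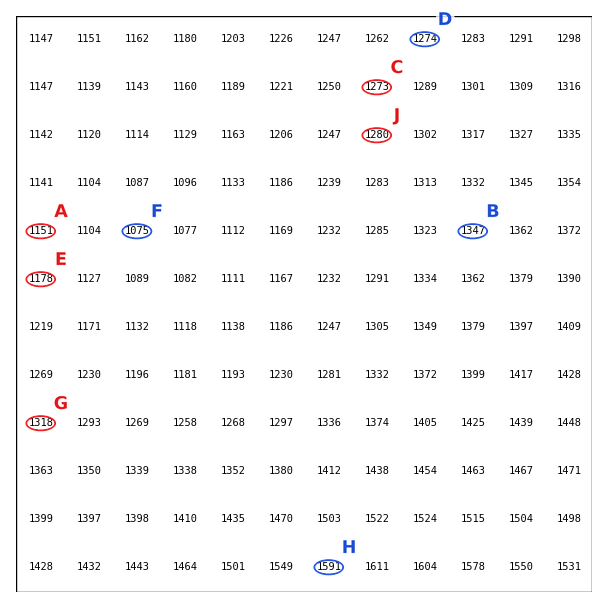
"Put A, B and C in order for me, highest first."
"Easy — B C A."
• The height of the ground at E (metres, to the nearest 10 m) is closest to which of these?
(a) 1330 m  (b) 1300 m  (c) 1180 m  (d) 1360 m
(c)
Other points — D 1270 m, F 1070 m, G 1320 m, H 1590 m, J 1280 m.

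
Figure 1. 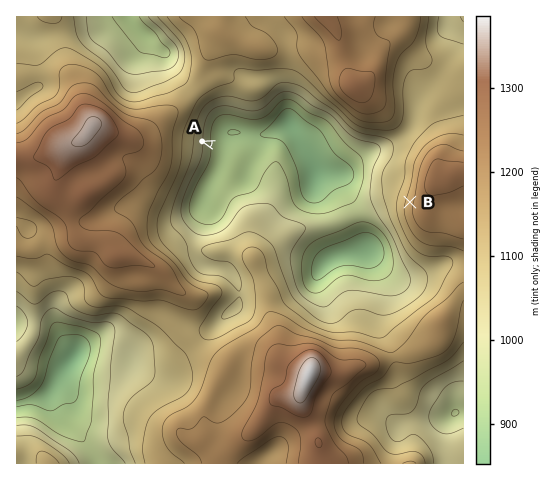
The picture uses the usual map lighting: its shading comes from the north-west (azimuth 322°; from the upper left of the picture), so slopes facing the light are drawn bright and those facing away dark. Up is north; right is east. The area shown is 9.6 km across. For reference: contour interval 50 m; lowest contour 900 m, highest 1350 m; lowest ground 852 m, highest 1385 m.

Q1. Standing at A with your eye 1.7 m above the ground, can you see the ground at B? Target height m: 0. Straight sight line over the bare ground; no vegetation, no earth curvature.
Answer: yes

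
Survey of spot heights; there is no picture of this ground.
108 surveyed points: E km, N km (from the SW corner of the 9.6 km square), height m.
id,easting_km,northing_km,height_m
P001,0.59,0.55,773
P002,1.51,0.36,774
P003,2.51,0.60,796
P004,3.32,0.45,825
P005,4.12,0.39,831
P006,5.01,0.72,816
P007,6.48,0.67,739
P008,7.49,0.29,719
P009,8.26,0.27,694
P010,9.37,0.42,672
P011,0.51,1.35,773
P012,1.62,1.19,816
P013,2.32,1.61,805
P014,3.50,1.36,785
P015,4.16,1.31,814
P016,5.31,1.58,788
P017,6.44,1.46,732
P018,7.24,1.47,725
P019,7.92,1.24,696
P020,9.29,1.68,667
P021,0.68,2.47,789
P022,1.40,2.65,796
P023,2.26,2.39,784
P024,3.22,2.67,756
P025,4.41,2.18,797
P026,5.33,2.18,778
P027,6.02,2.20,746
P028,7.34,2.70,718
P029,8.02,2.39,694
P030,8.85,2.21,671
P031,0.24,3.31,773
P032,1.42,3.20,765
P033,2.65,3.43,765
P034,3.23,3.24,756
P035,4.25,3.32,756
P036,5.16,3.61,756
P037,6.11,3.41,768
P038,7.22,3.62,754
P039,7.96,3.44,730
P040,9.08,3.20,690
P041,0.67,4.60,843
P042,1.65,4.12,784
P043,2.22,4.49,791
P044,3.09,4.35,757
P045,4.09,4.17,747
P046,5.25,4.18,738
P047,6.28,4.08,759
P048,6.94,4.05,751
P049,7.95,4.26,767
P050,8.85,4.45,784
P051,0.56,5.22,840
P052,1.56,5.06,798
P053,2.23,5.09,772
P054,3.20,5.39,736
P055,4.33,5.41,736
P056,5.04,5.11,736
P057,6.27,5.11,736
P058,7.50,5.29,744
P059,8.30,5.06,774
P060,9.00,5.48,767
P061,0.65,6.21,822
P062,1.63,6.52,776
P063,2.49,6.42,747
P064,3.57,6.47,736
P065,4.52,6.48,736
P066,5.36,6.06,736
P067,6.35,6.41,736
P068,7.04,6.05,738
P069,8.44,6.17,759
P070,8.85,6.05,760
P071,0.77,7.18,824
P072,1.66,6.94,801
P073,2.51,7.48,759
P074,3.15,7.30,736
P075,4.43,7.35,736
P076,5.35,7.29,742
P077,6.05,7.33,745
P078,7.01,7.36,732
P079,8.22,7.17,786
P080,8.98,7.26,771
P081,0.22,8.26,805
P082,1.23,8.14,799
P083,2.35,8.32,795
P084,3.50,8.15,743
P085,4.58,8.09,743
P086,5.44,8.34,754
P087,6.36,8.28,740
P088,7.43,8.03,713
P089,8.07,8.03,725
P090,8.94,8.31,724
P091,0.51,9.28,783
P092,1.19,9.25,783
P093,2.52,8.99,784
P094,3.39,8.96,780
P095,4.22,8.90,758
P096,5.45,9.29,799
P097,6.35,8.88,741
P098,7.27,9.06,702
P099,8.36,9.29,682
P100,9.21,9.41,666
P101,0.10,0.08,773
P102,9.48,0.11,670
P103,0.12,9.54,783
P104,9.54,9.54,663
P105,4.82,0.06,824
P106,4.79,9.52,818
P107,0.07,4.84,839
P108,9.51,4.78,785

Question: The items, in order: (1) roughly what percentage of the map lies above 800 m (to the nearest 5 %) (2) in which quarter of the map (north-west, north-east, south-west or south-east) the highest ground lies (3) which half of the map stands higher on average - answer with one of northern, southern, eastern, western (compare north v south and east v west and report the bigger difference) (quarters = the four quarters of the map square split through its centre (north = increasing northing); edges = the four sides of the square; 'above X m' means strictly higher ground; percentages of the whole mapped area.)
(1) About 15 % of the map lies above 800 m.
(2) Look to the south-west quarter for the highest ground.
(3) Taken as a whole, the western half is higher than the eastern.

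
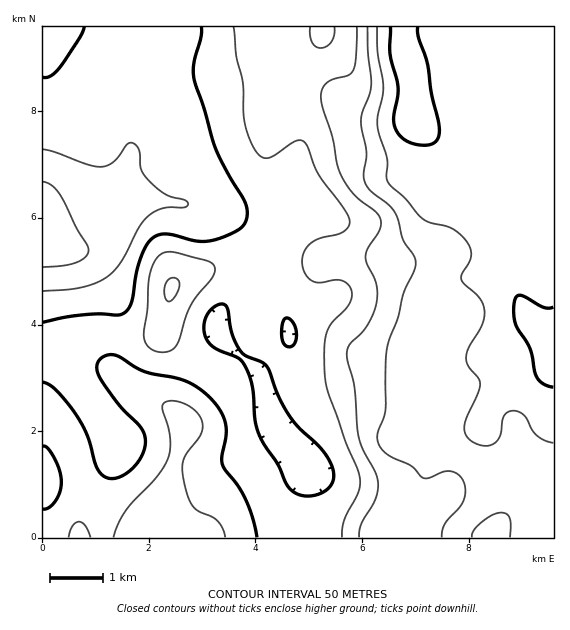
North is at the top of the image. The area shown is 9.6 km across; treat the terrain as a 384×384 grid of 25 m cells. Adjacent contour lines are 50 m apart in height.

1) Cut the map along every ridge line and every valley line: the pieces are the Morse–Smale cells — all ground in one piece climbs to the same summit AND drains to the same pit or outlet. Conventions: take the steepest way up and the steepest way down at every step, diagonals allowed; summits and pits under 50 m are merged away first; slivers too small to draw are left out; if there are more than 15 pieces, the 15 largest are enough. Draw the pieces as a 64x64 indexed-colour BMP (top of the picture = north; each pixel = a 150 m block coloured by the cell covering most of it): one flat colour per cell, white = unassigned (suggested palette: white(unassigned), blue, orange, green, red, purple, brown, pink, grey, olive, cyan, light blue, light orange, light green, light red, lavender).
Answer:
<image width="64" height="64" href="data:image/bmp;base64,Qk12CAAAAAAAAHYAAAAoAAAAQAAAAEAAAAABAAQAAAAAAAAIAAATCwAAEwsAABAAAAAAAAAA////ALR3HwAOf/8ALKAsACgn1gC9Z5QAS1aMAMJ34wB/f38AIr28AM++FwDox64AeLv/AIrfmACWmP8A1bDFABEREREREREREREREREREREREREREUREREREREREREREERERERERERERERERERERERERERERFEREREREREREREQREREREREREREREREREREREREREREURERERERERERERBERERERERERERERERERERERERERERFEREREREREREREERERERERERERERERERERERERERERERREREREREREREQREREREREREREREREREREREREREREREURERERERERERBERERERERERERERERERERERERERERERFEREREREREREERERERERERERERERERERERERERERERERREREREREREMRERERERERERERERERERERERERERERERFERERERERDMxEREREREREREREREREREREREREREREREURERERERDMzERERERERERERERERERERERERERERERERREREREREMzMRERERERERERERERERERERERERERERERFEREREREQzMxEREREREREREREREREREREREREREREREUREREREQzMzEREREREREREREREREREREREREREREREURERERERDMzMRERERERERERF3d3d3dxEREREREREREUREREREREMzMxERERERERERF3d3d3d3ERERERERERERREREREREMzMzERERERERERd3d3d3d3cRERERERERERFEREREREMzMzMREREREREXd3d3d3d3dxEREREREREREURDNERDMzMzMxERERERF3d3d3d3d3d3ERERERERERERRDMzMzMzMzMzERERERF3d3d3d3d3d3ERERERERERERFEMzMzMzMzMzMRERERF3d3d3d3d3d3cREREREREREREREzMzMzMzMzMxEREREXd3d3d3d3d3cREREREREREREREWZmYzMzMzMzGZERERd3d3d3d3d3cRERERERERERERERZmZmYzMzMzOZmRERF3d3d3d3d3cRERERERERERERERFmZmZmMzMzM5mZEREXd3d3d3d3cREREREREREREREREWZmZmZjMzMzmZmZmZiIiHd3d3cRERERERERERERERERZmZmZmZjMzOZmZmZmIiIh3d3dxERERERERERERERERZmZmZmZmYzM5mZmZmYiIiHd3d3ERERERERERERERFmZmZmZmZmZmMzmZmZmZiIiIh3d3cREREREREREREWZmZmZmZmZmZmMzOZmZmZmIiIiHd3d3ERERERERERFmZmZmZmZmZmZmYzM5mZmZmYiIiId3d3dxERERERERZmZmZmZmZmZmZmYzMzmZmZmYiIiIh3d3d3ERERERERERZmZmZmZmZmZmZjMzOZmZmZiIiIiIh3d3dxEREREREREWZmZmZmZmZmZmMzM5mZmZiIiIiIiIiHd4IhEREREREREWZmZmZmZmZmYzMzmZmZiIiIiIiIiIiIgiIRERERERERERZmZmZmZmYzMzOZmZiIiIiIiIiIiIiCIiESIiIiIiIhERFmZmZmZjMzM5mVVViIiIiIiIiIiIIiIiIiIiIiIiIhERZmZmZjMzMzVVVVVYiIiIiIiIiIgiIiIiIiIiIiIiIhEWZmZmMzMzNVVVVVWIiIiIiIiIiCIiIiIiIiIiIiIiERZmZmMzMzM1VVVVVViIiIiIiIiCIiIiIiIiIiIiIiIhEWZmMzMzMzVVVVVVWIiIiIiIgiIiIiIiIiIiIiIiIiERZmMzMzMzNVVVVVVSiIiIiCIiIiIiIiIiIiIiIiIiIRFjMzMzMzM1VVVVVVUiIiIiIiIiIiIiIiIiIiIiIiIiIjMzMzMzMzVVVVVVUiIiIiIiIiIiIiIiIiIiIiIiIiIiIjMzMzMzNVVVVVVSIiIiIiIiIiIiIiIiIiIiIiIiIiIiIzMzMzM1VVVVVVIiIiIiIiIiIiIiIiIiIiIiIiIiIiIiMzMzMzVVVVVVVSIiIiIiIiIiIiIiIiIiIiIiIiIiIiIzMzMzNVVVVVVVIiIiIiIiIiIiIiIiIiIiIiIiIiIiIjMzMzM1VVVVVVUiIiIiIiIiIiIiIiIiIiIiIiIiIiIjMzMzMzVVVVVVVSIiIiIiIiIiIiIiIiIiIiIiIiIiIiMzMzMzNVVVVVVSIiIiIiIiIiIiIiIiIiIiIiIiIiIiIzMzMzM1VVVVVVIiIiIiIiIiIiIiIiIiIiIiIiIiIiIzMzMzMzVVVVVVIiIiIiIiIiIiIiIiIiIiIiIiIiIiIjMzMzMzNVVVVVIiIiIiIiIiIiIiIiIiIiIiIiIiIiIiMzMzMzM1VVVVIiIiIiIiIiIiIiIiIiIiIiIiIiIiIiIzMzMzMzVVVVUiIiIiIiIiIiIiIiIiIiIiIiIiIiIiIjMzMzMzNVVVVSIiIiIiIiIiIiIiIiIiIiIiIiIiIiIiMzMzMzM1VVVVIiIiIiIiIiIiIiIiIiIiIiIiIiIiIiIzMzMzMzVVVVUiIiIiIiIiIiIiIiIiIiIiIiIiIiIiIjMzMzMzNVVVVVIiIiIiIiIiIiIiIiIiIiIiIiIiIiIiMzMzMzM1VVVVUiIiIiIiIiIiIiIiIiIiIiIiIiIiIiIzMzMzMzVVVVVSIiIiIiIiIiIiIiIiIiIiIiIiIiIiIjMzMzMzNVVVVVIiIiIiIiIiIiIiIiIiIiIiIiIiIiIiIzMzMzM1VVVVUiIiIiIiIiIiIiIiIiIiIiIiIiIiIiIjMzMzMz"/>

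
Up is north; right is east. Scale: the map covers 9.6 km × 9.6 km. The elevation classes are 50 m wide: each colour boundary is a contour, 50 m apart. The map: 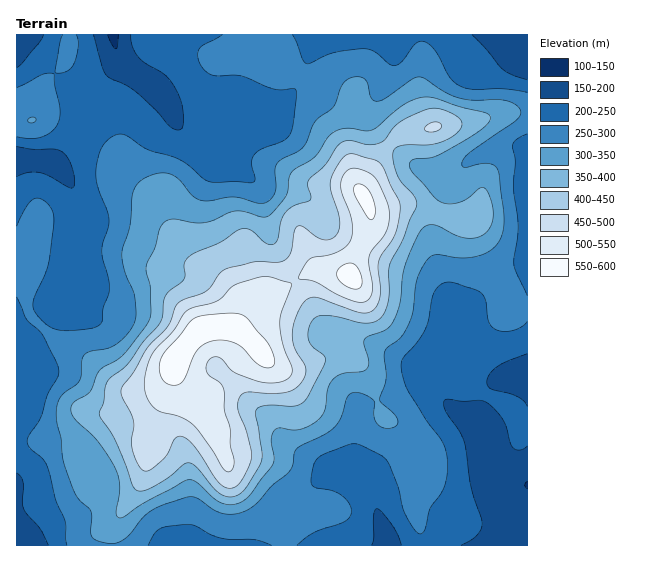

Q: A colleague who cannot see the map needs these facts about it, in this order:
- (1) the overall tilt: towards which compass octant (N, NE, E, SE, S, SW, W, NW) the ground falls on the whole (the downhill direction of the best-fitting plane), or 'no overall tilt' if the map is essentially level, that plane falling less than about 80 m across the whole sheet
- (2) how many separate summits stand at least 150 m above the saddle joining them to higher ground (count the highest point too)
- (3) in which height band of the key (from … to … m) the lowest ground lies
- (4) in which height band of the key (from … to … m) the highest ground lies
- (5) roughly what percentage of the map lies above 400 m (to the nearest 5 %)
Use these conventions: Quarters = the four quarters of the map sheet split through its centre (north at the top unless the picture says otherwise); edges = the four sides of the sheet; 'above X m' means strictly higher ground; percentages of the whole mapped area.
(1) No overall tilt - high and low ground are spread across the sheet.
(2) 1 summit rises at least 150 m above its surroundings.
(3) Between 100 and 150 m: that is the band holding the lowest ground.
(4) The highest ground lies in the 550–600 m band.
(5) Ground above 400 m makes up about 20 % of the sheet.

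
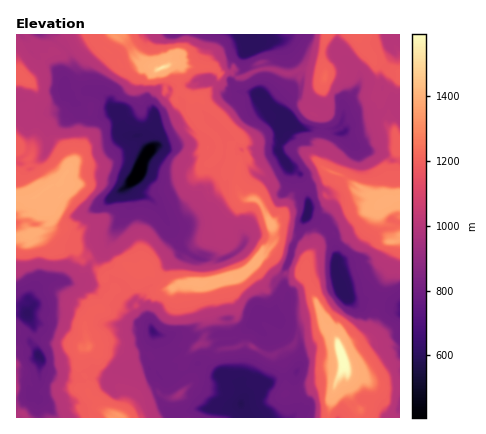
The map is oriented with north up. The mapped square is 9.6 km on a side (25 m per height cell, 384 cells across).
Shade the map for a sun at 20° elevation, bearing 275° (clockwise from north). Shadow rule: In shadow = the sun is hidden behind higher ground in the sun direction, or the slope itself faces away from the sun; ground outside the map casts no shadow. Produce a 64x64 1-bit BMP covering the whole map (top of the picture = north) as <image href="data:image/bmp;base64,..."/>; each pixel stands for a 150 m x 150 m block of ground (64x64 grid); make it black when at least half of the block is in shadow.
<image width="64" height="64" href="data:image/bmp;base64,Qk0+AgAAAAAAAD4AAAAoAAAAQAAAAEAAAAABAAEAAAAAAAACAAATCwAAEwsAAAIAAAAAAAAA////AAAAAAAwAD/gAAAAD2AAH8OAAAwHwAAZwcAABwPgAYOc4AADw/ADg4zwAADj4AeDgPAABl/gBweA4AADn+ADhwDwAAH/8APHAHAAAf/4Ae8AAAAB/zgA7gAAAAH/MAD+AgCAA/8AAP4AgAAD/wAA/wCAAAH/IAHfAAAAA/9gAd4ABAAD/sAA/gAnAA/8wAB+DweAH/nAADgB44Af+cAAOAAP8D/AQAAQIAf4H8AAAAAA8/w/gAAAAAAH/D+B8AAAAAP8P4AwAACAAfw/AAAAAOAA/n8AMIAB+CB+fwAAHAH4GD9+ADwcA/AMH54ADhwA4AQfnAAHHQHAAB/4AAOdw4AAH/gAA/3AAAAf+AAB/cAAAD/wBwD/4AAAd+AAAP/gAAB/wAAA//wAAP+AAAA//AAAP4AAAB/8AAB+AAAAH/4AAP4AAAA//gAB3wAAAD//AAP+AQAAP/4AAf4OABg//gAB/DHAHA//AAP4A4BYD/8AA/wHAEAP+AAD/AAAwAPwAAP+BAABAeAAB/wAAQOBxgAP/A8AA4PHAB/wBwADg8cAP+AHAAeDgAB/4AcAB4EEAP/AD4AfwABA/8APgB/AAQ4cgA+AH4ABxz+ABwA/gAB/P8AHAHcAAG4+AAcAQAAAD34ADgAAAAAP/wAeBwAACA8/AB4HAAATBD4ADg8AAD/CHAAEDg=="/>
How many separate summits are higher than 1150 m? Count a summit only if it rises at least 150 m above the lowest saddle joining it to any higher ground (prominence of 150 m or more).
7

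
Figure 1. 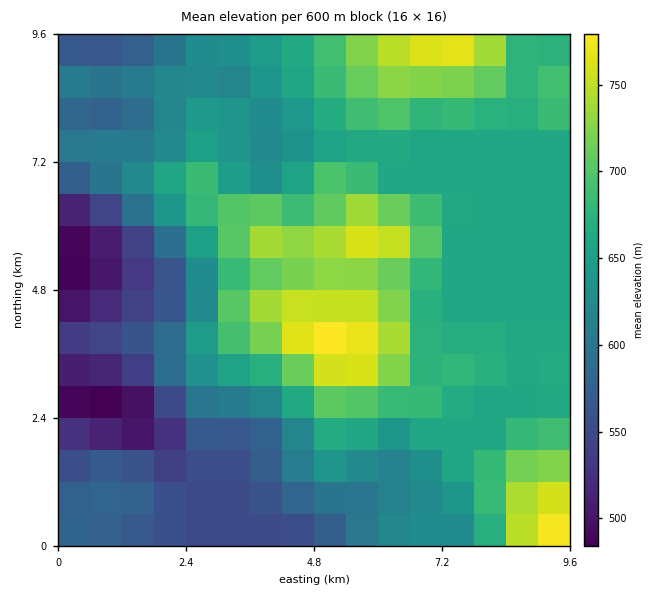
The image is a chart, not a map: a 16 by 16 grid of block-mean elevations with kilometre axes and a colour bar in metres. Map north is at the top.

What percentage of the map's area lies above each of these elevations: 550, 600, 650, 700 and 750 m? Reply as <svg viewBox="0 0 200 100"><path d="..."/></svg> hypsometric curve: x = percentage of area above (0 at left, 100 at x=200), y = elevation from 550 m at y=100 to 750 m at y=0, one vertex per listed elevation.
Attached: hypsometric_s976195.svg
<svg viewBox="0 0 200 100"><path d="M181 100l-36-25-35-25-73-25-25-25"/></svg>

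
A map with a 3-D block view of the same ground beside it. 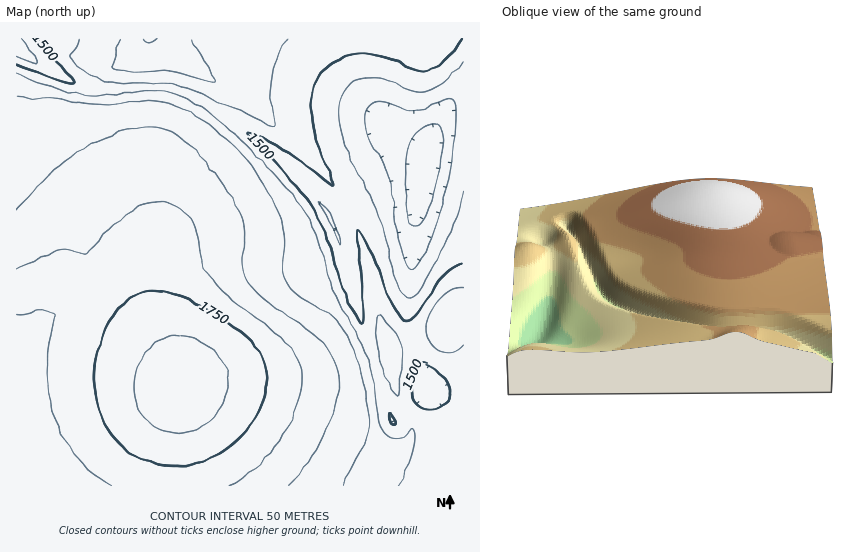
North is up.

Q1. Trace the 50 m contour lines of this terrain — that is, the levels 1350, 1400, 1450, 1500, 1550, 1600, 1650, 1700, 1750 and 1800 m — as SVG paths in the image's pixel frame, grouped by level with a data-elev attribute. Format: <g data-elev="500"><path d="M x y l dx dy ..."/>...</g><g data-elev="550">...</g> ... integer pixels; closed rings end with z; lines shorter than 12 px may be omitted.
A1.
<g data-elev="1350"><path d="M414 227l-4-6-4-19-1-30 2-23 3-9 7-8 11-7 9-2 4 4 2 8 0 14-3 19-7 25-7 20-6 10z"/></g><g data-elev="1400"><path d="M411 269l-6-7-5-15-12-73-4-11-17-29-2-10 0-10 4-8 9-4 10 0 18 7 8 1 11-2 20-8 6-1 3 3 1 4 1 17-3 33-6 32-9 30-12 32-8 15-4 3z"/></g><g data-elev="1450"><path d="M340 244l-20-43 7 8 7 12 5 14z"/><path d="M463 191l-3 16-4 14-29 57-11 17-5 3-5-1-5-5-5-11-12-50-7-20-32-67-5-17-1-14 1-11 4-10 6-7 8-5 11-2 12 0 11 4 21 8 12 1 8-3 9-6 21-20"/><path d="M20 39l18 23-1 1-4-1-16-6"/></g><g data-elev="1500"><path d="M391 425l-2-4 0-8 2 1 4 7-1 4z"/><path d="M428 410l-11-5-3-5-2-6 2-21 3-7 4-3 7 1 10 7 10 12 3 7-1 8-5 7-8 4z"/><path d="M463 264l-10 4-8 6-10 12-18 29-5 4-6 0-7-5-7-9-20-51-9-17-6-7 7 78 0 13-2 2-17-30-18-56-13-26-22-30-45-49 8 2 29 17 49 34 0-4-17-42-5-25 0-12 3-12 4-11 6-9 8-7 9-5 10-3 12-1 20 2 34 14 11 1 9-4 8-6 17-22"/><path d="M37 39l38 43-5 1-14-4-39-14"/></g><g data-elev="1550"><path d="M399 485l14-37 2-9-1-8-3-3-7 8-8 3-8-2-6-6-13-68-8-20-27-51-19-60-15-27-28-33-28-29-24-22-21-15-19-10-13-4-14-1-49 4-20 0-29-7-38-14"/><path d="M398 396l1-3 3-31 0-15-7-13-17-20-2 23 3 22 7 18z"/><path d="M463 288l-12 2-11 8-10 17-4 16 1 6 3 6 5 5 7 4 11 1 10-8"/><path d="M79 39l-2 8-6 9 0 2 11 11 13 8 23 6 41 0 22 3 25 10 68 30 1-2-4-26 1-20 6-21 9-18"/></g><g data-elev="1600"><path d="M342 485l15-28 12-28-1-23-7-37-10-26-12-22-40-26-8-7-6-8-3-12 3-29-3-17-11-25-22-36-19-19-23-19-20-13-15-7-22-2-56 4-42-8-35 0"/><path d="M119 39l-7 28 2 2 17 3 42 0 41 11 0-4-6-13-15-22-3-5"/></g><g data-elev="1650"><path d="M289 485l23-29 17-32 10-32 1-13-2-10-7-15-12-14-54-40-17-18-4-8-2-8 3-34-5-18-17-30-29-35-18-14-17-7-19-1-23 6-27 12-24 16-25 22-24 28"/><path d="M143 39l5 3 9-3"/></g><g data-elev="1700"><path d="M230 485l15-9 14-12 13-13 11-16 10-17 6-18 3-15-1-14-5-15-11-15-55-43-19-20-9-18-7-32-9-14-8-7-11-4-10-1-12 2-13 6-14 10-32 34-16-4-11 0-42 20"/><path d="M17 314l9 0 12-4 17 4-6 31-2 24 2 24 5 22 10 23 13 18 16 17 19 12"/></g><g data-elev="1750"><path d="M165 466l18 0 19-4 18-8 15-11 13-15 11-17 6-19 2-17-3-13-6-12-11-12-14-11-25-17-25-13-16-6-15-1-12 3-11 6-11 10-8 12-8 15-5 18-3 17 0 16 2 16 5 14 7 12 8 11 10 10 12 7 13 5z"/></g><g data-elev="1800"><path d="M177 433l18-3 17-11 11-16 4-10 1-10-3-18-10-14-18-11-18-4-17 3-14 11-10 16-4 20 3 18 9 15 14 10z"/></g>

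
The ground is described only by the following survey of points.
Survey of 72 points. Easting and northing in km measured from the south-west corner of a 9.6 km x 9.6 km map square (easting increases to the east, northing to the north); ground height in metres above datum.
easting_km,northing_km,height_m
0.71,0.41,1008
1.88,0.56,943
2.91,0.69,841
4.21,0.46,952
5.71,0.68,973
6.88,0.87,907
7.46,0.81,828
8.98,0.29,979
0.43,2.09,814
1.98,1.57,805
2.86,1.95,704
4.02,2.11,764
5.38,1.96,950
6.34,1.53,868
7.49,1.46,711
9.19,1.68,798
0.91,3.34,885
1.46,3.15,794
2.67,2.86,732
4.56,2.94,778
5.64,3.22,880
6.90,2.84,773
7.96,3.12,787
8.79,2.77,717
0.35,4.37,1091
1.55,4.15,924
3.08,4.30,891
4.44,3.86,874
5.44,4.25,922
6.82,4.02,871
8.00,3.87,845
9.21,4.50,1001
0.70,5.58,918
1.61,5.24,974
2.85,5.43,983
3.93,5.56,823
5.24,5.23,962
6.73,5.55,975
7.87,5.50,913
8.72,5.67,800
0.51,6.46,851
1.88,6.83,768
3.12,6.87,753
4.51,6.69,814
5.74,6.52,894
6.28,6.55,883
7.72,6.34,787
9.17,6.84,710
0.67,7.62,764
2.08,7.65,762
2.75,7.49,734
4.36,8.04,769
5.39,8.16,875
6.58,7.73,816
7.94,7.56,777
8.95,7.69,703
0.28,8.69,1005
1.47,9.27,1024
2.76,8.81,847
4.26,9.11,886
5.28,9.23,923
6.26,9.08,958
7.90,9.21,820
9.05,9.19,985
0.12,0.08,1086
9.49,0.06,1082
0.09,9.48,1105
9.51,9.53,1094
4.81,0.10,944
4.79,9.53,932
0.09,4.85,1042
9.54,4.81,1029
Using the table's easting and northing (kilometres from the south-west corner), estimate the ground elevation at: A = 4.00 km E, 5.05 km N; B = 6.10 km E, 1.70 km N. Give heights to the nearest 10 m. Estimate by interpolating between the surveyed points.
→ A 850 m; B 900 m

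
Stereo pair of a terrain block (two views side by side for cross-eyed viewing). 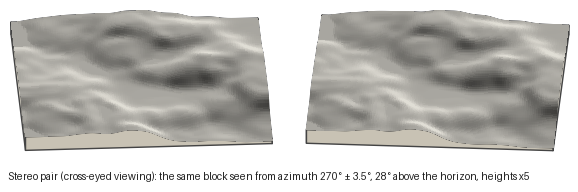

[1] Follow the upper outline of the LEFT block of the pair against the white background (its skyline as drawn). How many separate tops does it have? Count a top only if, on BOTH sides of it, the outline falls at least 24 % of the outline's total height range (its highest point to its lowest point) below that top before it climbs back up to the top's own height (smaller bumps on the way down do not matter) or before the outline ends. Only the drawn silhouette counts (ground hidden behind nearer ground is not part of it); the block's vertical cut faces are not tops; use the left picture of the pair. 0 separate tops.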